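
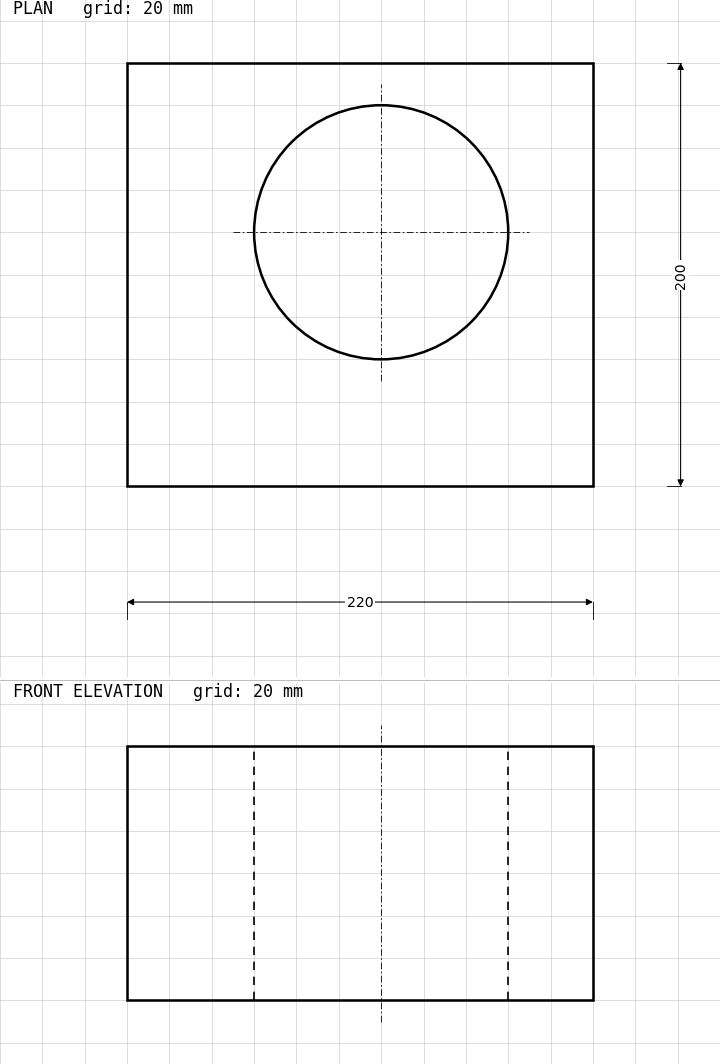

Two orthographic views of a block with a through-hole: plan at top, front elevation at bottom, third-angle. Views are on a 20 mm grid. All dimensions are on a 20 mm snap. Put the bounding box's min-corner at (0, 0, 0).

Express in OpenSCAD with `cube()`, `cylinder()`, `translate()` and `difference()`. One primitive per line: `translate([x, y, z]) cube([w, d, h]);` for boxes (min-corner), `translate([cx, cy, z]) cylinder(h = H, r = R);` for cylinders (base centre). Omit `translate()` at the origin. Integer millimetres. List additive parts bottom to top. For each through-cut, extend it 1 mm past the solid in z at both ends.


difference() {
  cube([220, 200, 120]);
  translate([120, 120, -1]) cylinder(h = 122, r = 60);
}


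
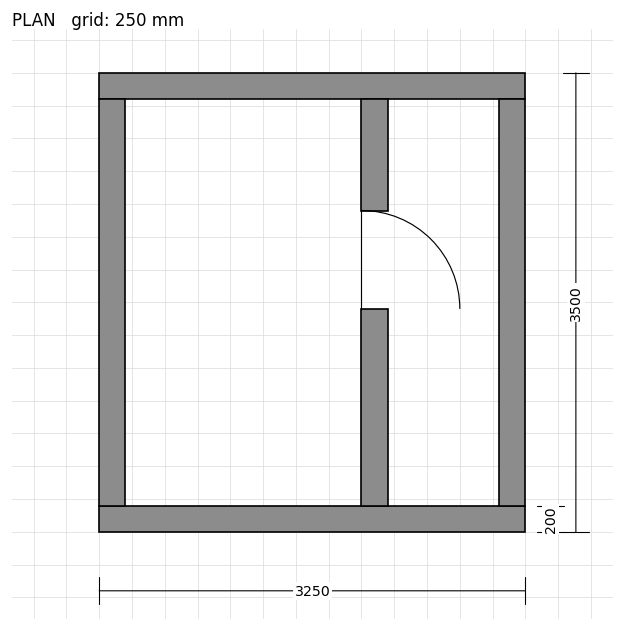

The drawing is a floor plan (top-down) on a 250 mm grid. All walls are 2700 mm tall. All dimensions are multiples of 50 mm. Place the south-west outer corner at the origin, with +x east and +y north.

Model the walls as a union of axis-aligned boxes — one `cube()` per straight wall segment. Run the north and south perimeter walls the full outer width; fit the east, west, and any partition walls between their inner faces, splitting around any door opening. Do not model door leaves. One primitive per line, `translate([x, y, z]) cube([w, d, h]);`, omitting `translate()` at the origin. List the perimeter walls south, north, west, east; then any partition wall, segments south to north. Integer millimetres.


cube([3250, 200, 2700]);
translate([0, 3300, 0]) cube([3250, 200, 2700]);
translate([0, 200, 0]) cube([200, 3100, 2700]);
translate([3050, 200, 0]) cube([200, 3100, 2700]);
translate([2000, 200, 0]) cube([200, 1500, 2700]);
translate([2000, 2450, 0]) cube([200, 850, 2700]);


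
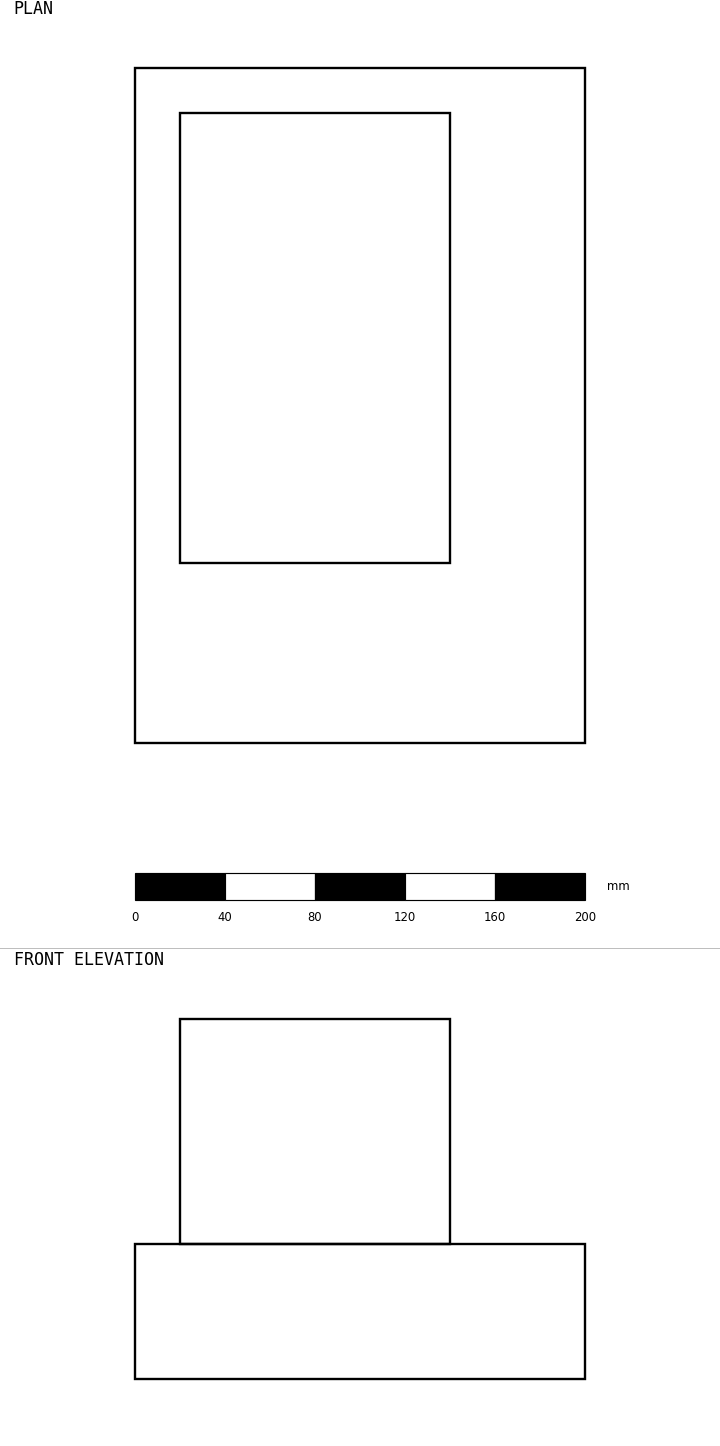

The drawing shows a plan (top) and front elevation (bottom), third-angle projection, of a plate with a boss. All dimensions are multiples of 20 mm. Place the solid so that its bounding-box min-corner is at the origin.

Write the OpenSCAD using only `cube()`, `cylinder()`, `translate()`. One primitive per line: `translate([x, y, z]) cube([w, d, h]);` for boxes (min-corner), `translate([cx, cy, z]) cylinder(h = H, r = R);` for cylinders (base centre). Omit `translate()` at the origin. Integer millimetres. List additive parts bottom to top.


cube([200, 300, 60]);
translate([20, 80, 60]) cube([120, 200, 100]);


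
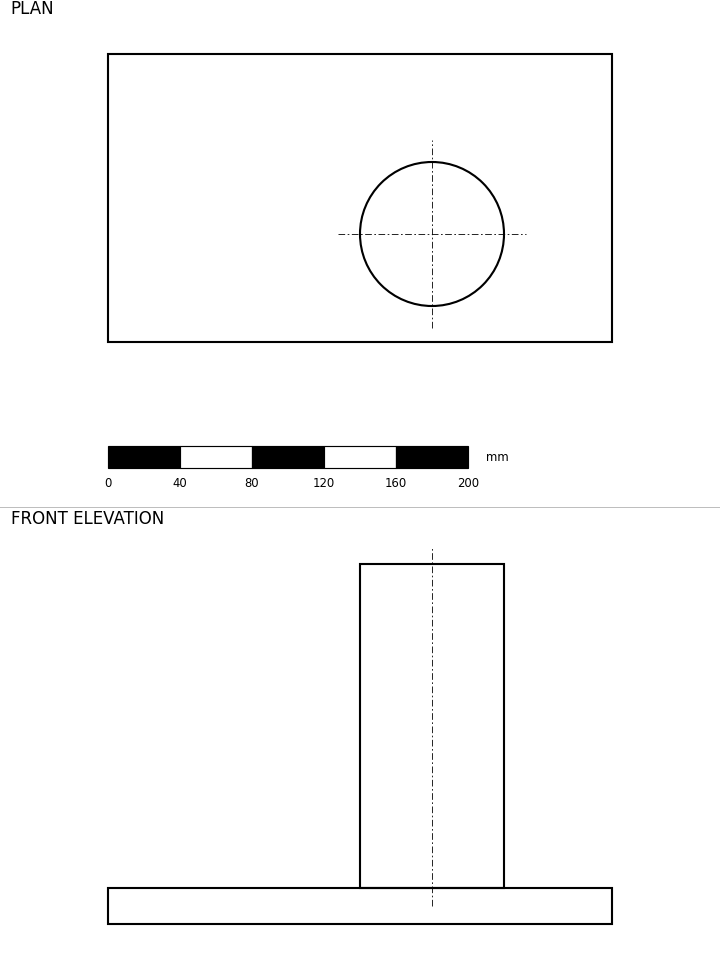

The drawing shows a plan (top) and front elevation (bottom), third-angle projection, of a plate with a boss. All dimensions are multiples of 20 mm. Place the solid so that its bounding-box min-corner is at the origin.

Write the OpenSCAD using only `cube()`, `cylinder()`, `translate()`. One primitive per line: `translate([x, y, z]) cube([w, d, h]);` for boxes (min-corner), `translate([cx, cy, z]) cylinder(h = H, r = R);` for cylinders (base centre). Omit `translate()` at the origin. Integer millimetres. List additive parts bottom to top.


cube([280, 160, 20]);
translate([180, 60, 20]) cylinder(h = 180, r = 40);


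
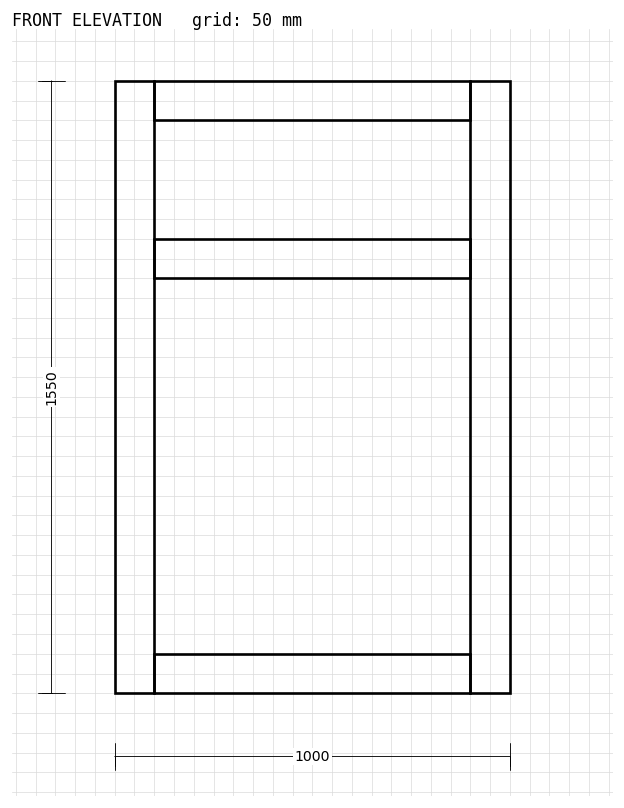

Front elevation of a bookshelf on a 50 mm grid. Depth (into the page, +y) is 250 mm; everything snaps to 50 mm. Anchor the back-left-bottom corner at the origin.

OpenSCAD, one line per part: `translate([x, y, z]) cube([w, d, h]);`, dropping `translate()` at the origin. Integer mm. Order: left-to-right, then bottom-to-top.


cube([100, 250, 1550]);
translate([100, 0, 0]) cube([800, 250, 100]);
translate([100, 0, 1050]) cube([800, 250, 100]);
translate([100, 0, 1450]) cube([800, 250, 100]);
translate([900, 0, 0]) cube([100, 250, 1550]);


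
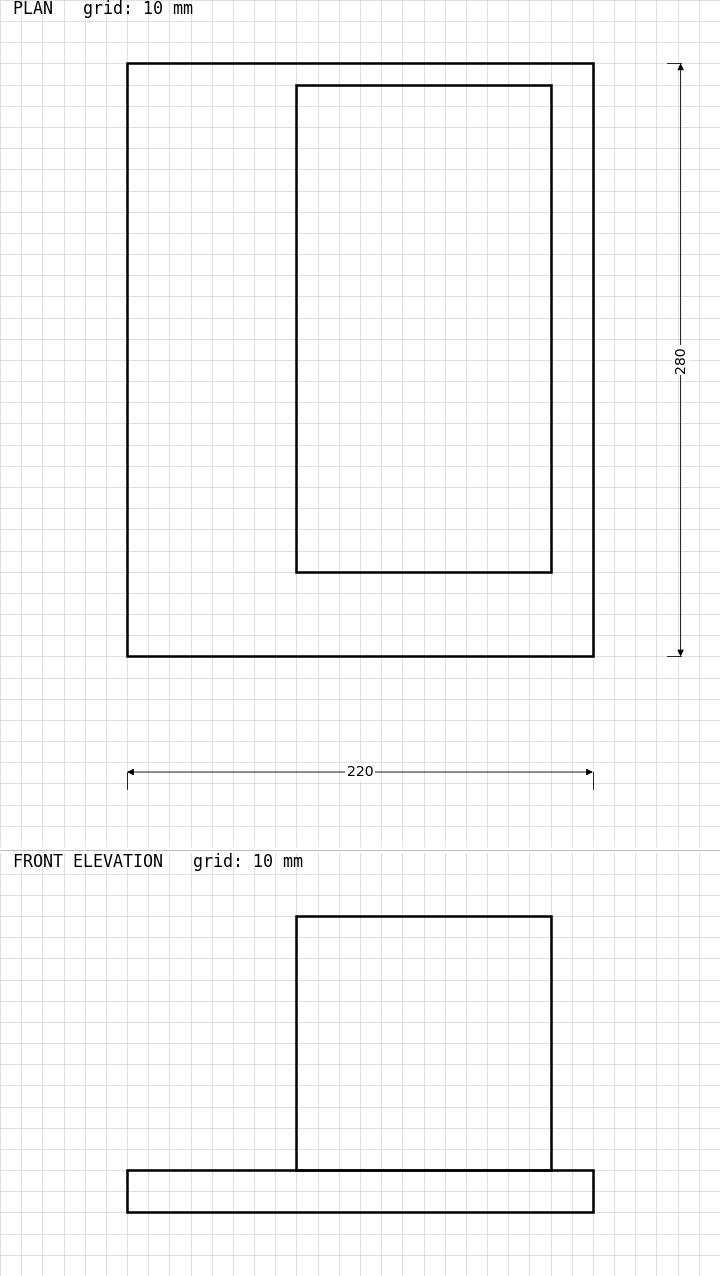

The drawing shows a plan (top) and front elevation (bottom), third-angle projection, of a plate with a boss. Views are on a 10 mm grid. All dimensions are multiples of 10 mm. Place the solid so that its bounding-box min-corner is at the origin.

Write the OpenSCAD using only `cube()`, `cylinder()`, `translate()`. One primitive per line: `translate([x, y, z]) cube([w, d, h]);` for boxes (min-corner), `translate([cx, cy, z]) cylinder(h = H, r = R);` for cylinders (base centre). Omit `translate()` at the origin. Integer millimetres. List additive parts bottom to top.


cube([220, 280, 20]);
translate([80, 40, 20]) cube([120, 230, 120]);


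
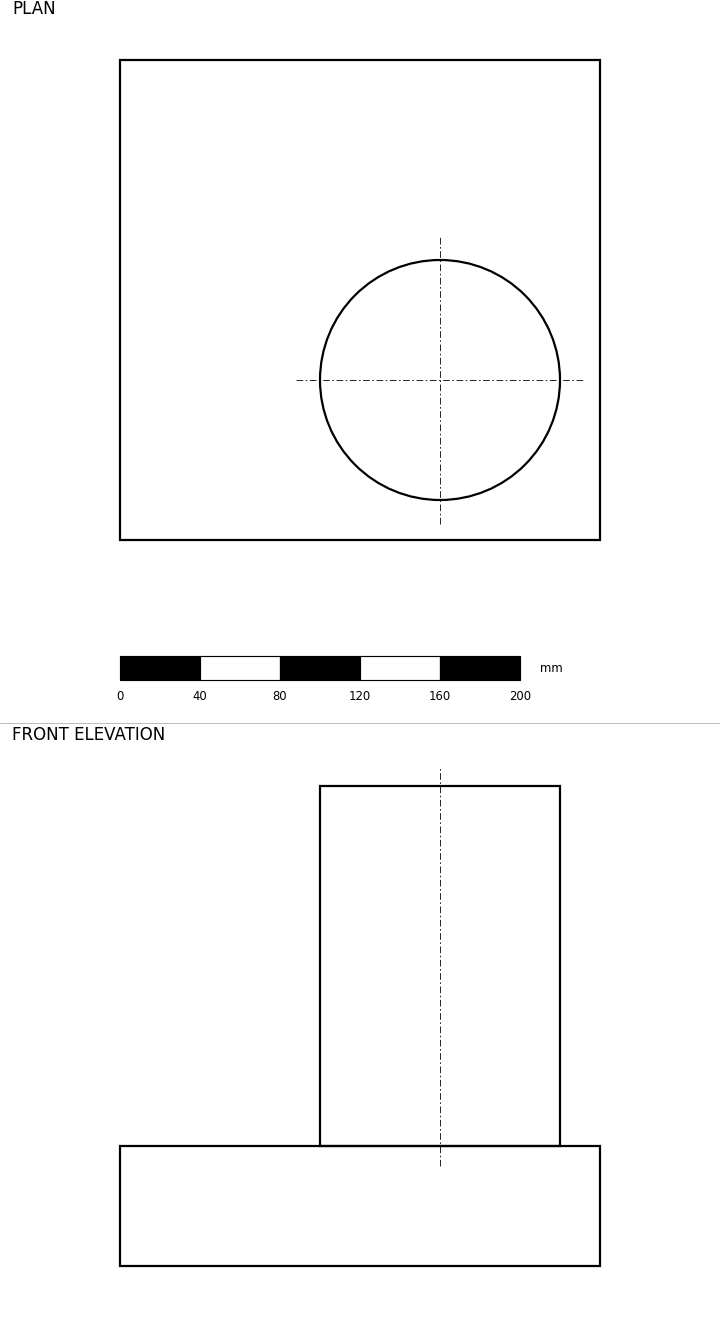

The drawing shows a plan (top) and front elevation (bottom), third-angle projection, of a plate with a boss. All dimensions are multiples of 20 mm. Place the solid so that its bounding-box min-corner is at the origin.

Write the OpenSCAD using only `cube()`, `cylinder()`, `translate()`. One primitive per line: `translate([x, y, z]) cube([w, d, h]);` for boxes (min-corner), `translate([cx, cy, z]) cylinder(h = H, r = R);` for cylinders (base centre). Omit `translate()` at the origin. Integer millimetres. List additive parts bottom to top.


cube([240, 240, 60]);
translate([160, 80, 60]) cylinder(h = 180, r = 60);


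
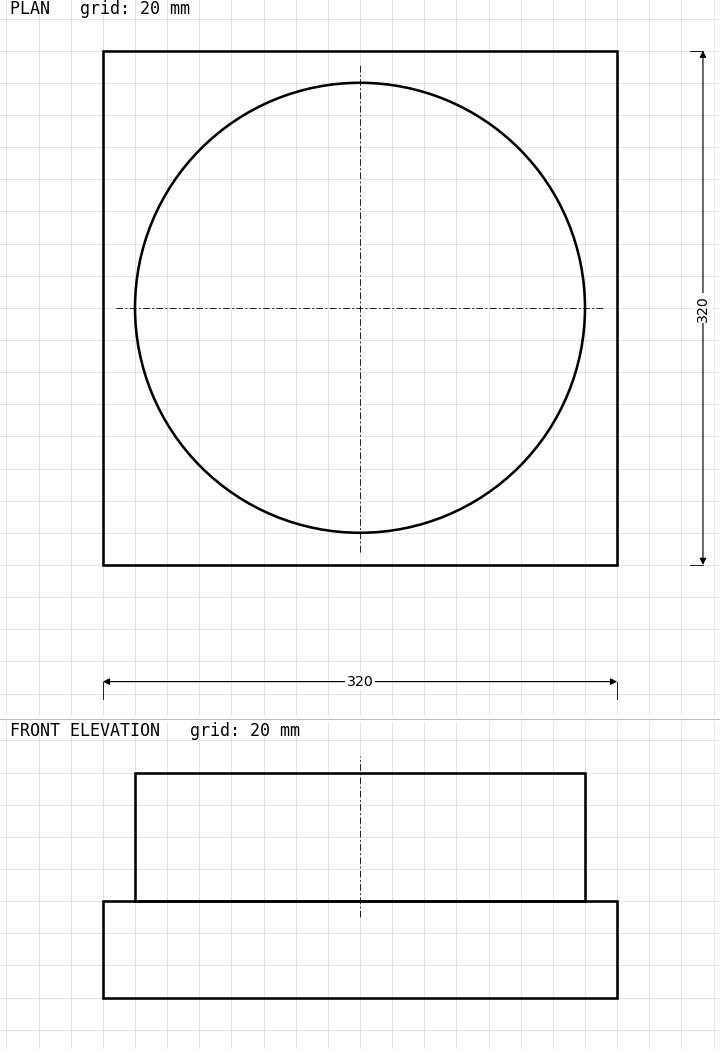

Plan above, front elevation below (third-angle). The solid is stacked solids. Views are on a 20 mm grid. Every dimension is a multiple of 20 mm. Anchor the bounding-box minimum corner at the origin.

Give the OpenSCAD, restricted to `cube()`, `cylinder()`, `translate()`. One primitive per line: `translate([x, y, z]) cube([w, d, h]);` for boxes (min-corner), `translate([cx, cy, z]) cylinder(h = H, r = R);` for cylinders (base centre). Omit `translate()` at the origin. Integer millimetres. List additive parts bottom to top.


cube([320, 320, 60]);
translate([160, 160, 60]) cylinder(h = 80, r = 140);


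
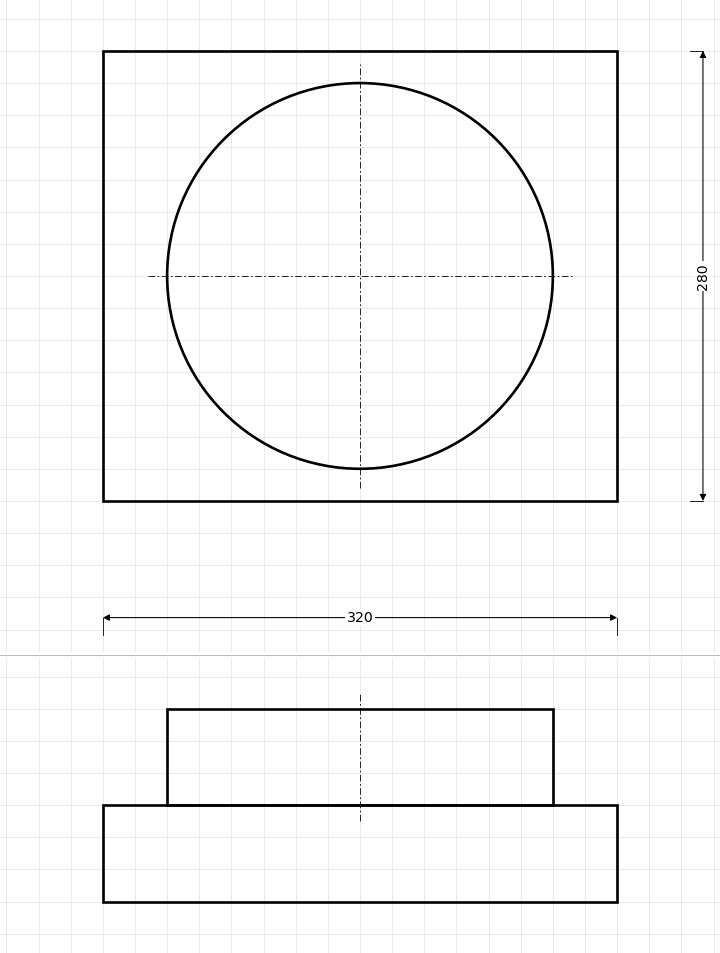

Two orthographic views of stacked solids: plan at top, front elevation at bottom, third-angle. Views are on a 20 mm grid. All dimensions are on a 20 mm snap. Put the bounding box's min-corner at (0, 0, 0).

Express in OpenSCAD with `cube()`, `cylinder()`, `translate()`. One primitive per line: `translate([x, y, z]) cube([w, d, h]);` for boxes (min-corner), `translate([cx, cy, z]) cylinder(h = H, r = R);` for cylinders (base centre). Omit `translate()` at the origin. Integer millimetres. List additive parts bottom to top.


cube([320, 280, 60]);
translate([160, 140, 60]) cylinder(h = 60, r = 120);


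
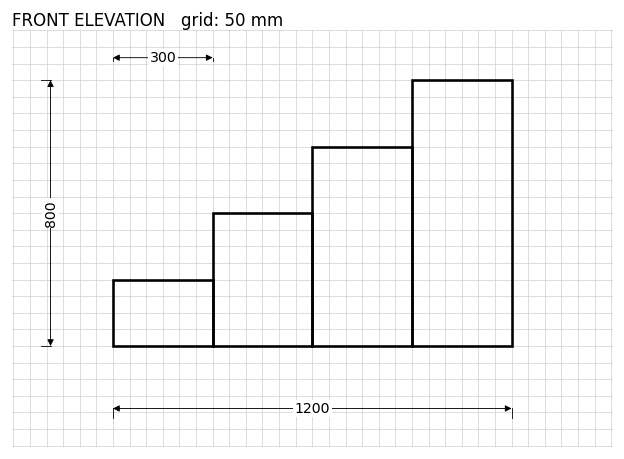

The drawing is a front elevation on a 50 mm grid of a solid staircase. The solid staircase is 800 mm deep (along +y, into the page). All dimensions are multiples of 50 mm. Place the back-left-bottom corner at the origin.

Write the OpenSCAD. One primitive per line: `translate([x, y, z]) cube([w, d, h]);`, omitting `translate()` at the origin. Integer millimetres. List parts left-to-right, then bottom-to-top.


cube([300, 800, 200]);
translate([300, 0, 0]) cube([300, 800, 400]);
translate([600, 0, 0]) cube([300, 800, 600]);
translate([900, 0, 0]) cube([300, 800, 800]);


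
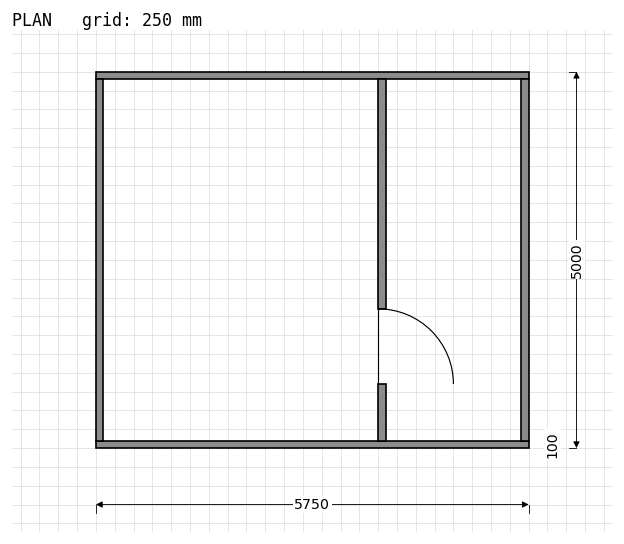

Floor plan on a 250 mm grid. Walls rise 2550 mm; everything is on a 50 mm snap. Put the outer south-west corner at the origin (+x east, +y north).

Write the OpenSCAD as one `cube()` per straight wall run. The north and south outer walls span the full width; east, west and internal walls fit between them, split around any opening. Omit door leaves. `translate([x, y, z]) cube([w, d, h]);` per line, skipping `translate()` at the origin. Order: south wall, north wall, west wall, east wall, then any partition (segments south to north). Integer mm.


cube([5750, 100, 2550]);
translate([0, 4900, 0]) cube([5750, 100, 2550]);
translate([0, 100, 0]) cube([100, 4800, 2550]);
translate([5650, 100, 0]) cube([100, 4800, 2550]);
translate([3750, 100, 0]) cube([100, 750, 2550]);
translate([3750, 1850, 0]) cube([100, 3050, 2550]);


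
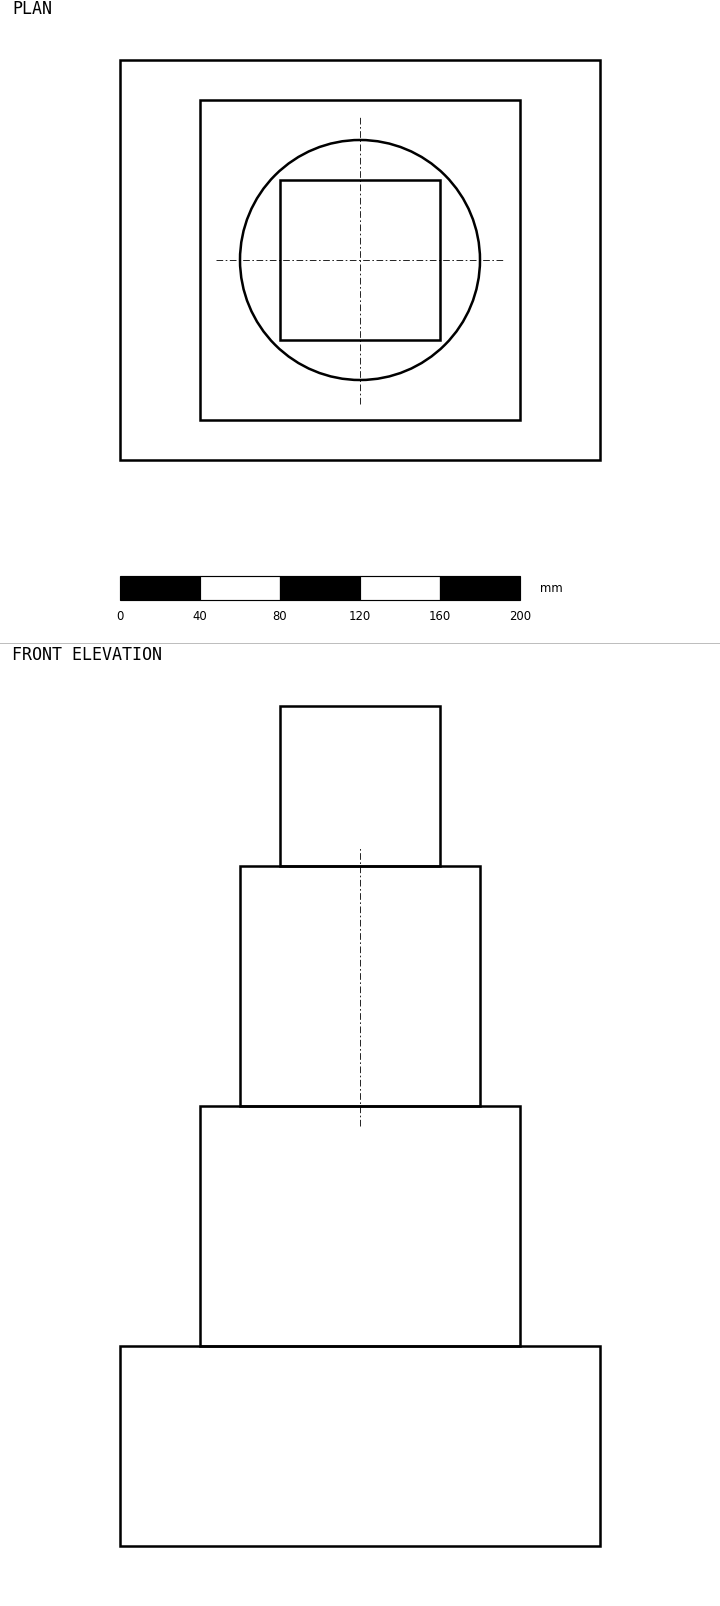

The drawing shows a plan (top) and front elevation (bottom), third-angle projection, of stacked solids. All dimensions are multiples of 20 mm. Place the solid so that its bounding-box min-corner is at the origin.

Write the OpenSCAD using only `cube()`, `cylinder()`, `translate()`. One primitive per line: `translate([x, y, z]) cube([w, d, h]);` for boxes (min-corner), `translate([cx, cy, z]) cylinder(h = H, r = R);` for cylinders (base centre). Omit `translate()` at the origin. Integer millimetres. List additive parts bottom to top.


cube([240, 200, 100]);
translate([40, 20, 100]) cube([160, 160, 120]);
translate([120, 100, 220]) cylinder(h = 120, r = 60);
translate([80, 60, 340]) cube([80, 80, 80]);


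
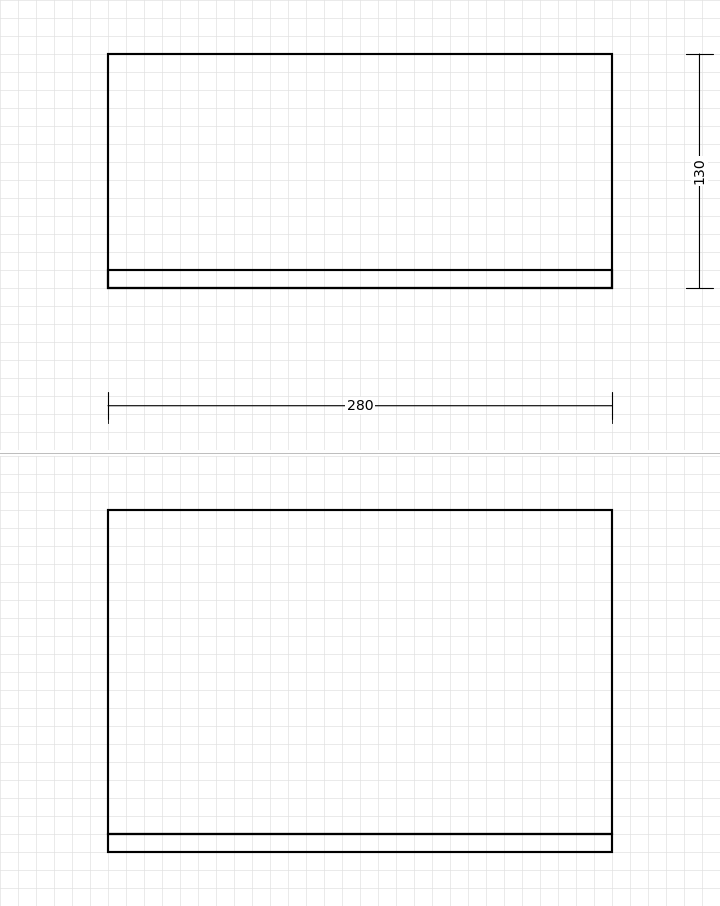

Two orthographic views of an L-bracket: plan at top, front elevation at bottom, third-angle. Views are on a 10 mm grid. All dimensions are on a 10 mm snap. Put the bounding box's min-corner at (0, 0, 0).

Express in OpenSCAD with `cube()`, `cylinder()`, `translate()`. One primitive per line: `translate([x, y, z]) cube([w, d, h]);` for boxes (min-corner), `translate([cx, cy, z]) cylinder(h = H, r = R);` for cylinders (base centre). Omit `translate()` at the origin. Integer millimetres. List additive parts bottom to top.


cube([280, 130, 10]);
translate([0, 0, 10]) cube([280, 10, 180]);


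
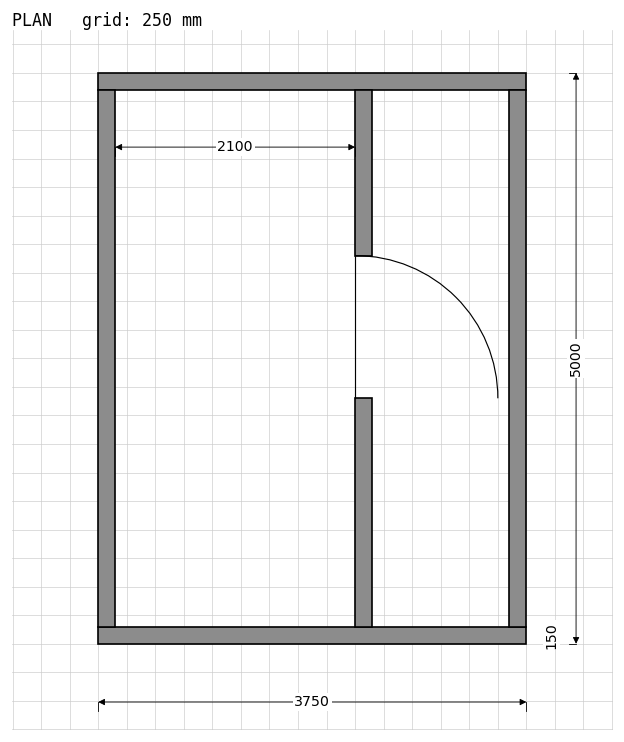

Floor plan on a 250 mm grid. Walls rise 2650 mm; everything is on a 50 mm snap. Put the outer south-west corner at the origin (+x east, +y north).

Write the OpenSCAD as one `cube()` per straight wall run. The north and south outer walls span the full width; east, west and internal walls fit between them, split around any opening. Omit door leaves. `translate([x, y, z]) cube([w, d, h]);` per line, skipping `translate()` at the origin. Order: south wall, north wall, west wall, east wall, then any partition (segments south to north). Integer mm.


cube([3750, 150, 2650]);
translate([0, 4850, 0]) cube([3750, 150, 2650]);
translate([0, 150, 0]) cube([150, 4700, 2650]);
translate([3600, 150, 0]) cube([150, 4700, 2650]);
translate([2250, 150, 0]) cube([150, 2000, 2650]);
translate([2250, 3400, 0]) cube([150, 1450, 2650]);


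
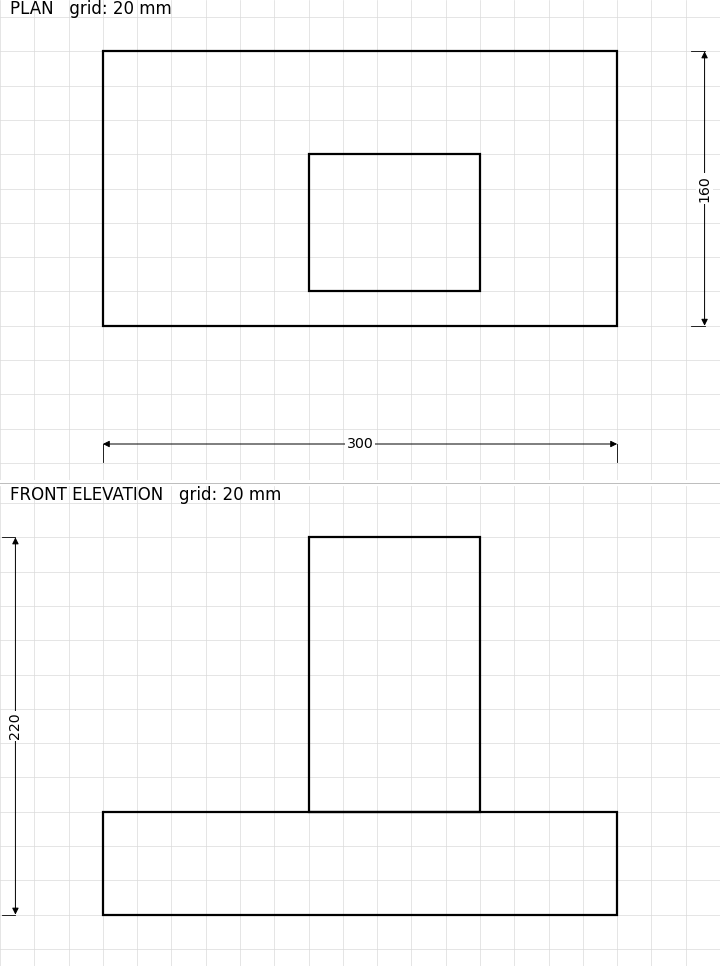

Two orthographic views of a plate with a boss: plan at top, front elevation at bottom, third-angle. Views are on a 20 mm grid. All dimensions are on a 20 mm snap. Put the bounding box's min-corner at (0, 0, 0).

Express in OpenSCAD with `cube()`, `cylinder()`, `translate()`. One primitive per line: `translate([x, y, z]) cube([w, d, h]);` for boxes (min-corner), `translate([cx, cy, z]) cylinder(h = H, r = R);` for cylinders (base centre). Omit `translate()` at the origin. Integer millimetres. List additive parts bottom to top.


cube([300, 160, 60]);
translate([120, 20, 60]) cube([100, 80, 160]);


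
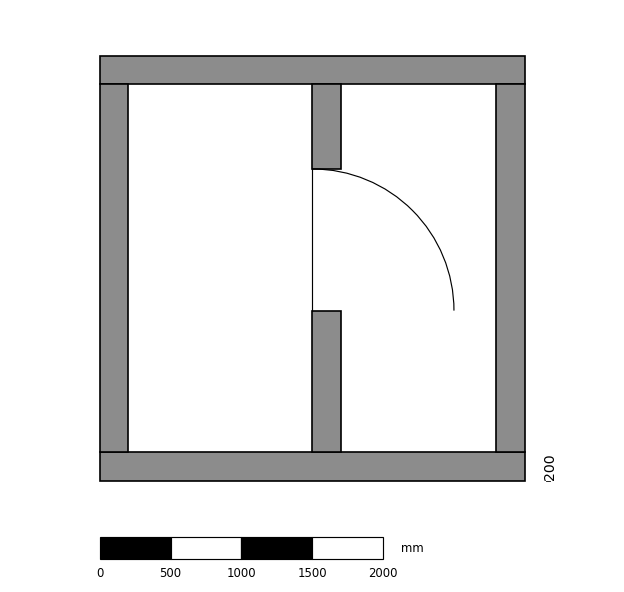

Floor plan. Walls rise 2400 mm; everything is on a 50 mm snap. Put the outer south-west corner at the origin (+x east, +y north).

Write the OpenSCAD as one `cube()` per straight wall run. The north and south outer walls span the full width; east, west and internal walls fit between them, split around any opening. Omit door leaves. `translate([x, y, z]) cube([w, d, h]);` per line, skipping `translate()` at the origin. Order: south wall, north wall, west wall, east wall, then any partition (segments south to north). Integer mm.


cube([3000, 200, 2400]);
translate([0, 2800, 0]) cube([3000, 200, 2400]);
translate([0, 200, 0]) cube([200, 2600, 2400]);
translate([2800, 200, 0]) cube([200, 2600, 2400]);
translate([1500, 200, 0]) cube([200, 1000, 2400]);
translate([1500, 2200, 0]) cube([200, 600, 2400]);


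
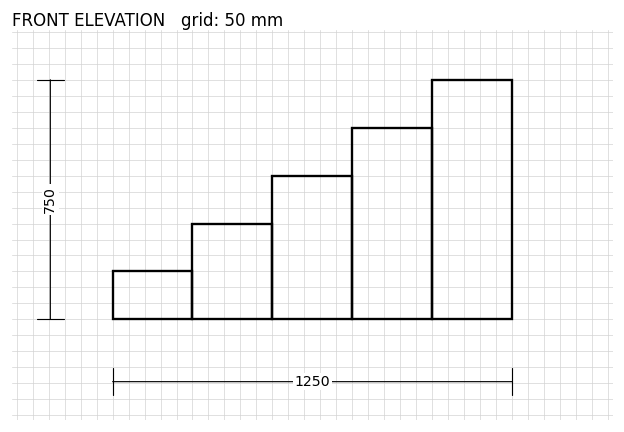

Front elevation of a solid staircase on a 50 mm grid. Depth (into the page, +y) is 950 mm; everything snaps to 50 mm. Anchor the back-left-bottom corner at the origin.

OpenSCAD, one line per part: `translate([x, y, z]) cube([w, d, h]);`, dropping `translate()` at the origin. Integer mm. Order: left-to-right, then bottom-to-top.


cube([250, 950, 150]);
translate([250, 0, 0]) cube([250, 950, 300]);
translate([500, 0, 0]) cube([250, 950, 450]);
translate([750, 0, 0]) cube([250, 950, 600]);
translate([1000, 0, 0]) cube([250, 950, 750]);


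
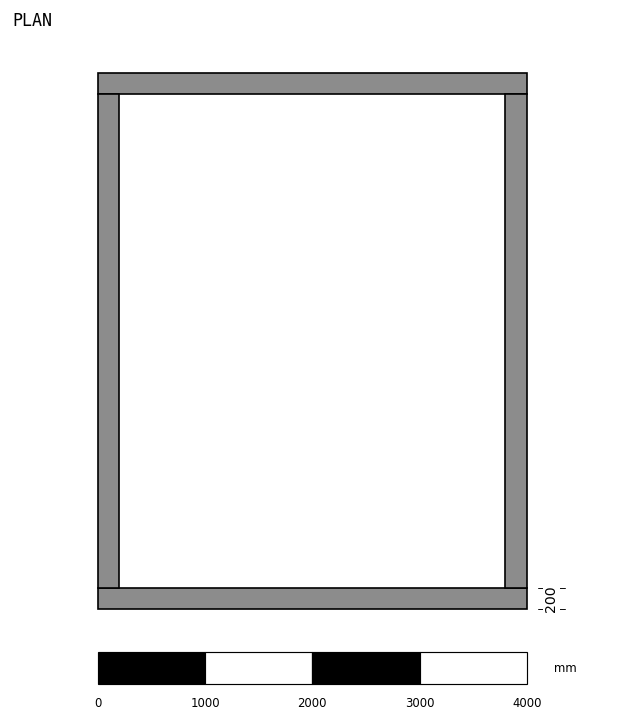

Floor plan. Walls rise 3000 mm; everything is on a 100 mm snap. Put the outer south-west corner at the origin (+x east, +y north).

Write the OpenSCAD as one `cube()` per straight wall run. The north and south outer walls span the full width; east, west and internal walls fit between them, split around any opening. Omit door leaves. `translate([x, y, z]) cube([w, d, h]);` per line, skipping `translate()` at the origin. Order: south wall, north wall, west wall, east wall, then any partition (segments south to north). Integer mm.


cube([4000, 200, 3000]);
translate([0, 4800, 0]) cube([4000, 200, 3000]);
translate([0, 200, 0]) cube([200, 4600, 3000]);
translate([3800, 200, 0]) cube([200, 4600, 3000]);


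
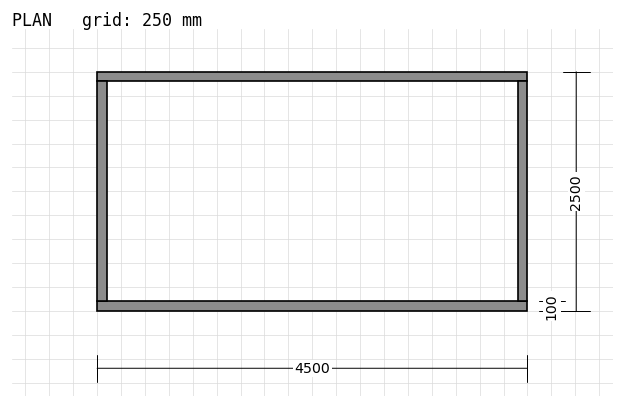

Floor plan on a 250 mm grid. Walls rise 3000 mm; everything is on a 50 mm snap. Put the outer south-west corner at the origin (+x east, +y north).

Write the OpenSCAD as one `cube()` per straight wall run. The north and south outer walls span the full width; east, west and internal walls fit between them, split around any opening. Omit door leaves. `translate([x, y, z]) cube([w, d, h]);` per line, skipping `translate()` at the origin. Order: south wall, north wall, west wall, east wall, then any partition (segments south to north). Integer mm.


cube([4500, 100, 3000]);
translate([0, 2400, 0]) cube([4500, 100, 3000]);
translate([0, 100, 0]) cube([100, 2300, 3000]);
translate([4400, 100, 0]) cube([100, 2300, 3000]);


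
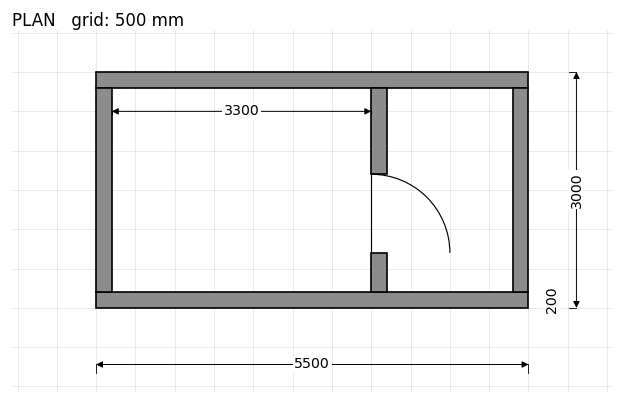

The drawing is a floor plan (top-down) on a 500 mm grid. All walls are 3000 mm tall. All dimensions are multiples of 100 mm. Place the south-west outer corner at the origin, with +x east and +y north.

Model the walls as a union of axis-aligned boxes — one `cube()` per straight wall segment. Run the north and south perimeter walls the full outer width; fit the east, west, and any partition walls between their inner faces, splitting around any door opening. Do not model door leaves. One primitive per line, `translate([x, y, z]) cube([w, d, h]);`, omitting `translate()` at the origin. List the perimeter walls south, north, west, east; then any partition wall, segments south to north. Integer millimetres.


cube([5500, 200, 3000]);
translate([0, 2800, 0]) cube([5500, 200, 3000]);
translate([0, 200, 0]) cube([200, 2600, 3000]);
translate([5300, 200, 0]) cube([200, 2600, 3000]);
translate([3500, 200, 0]) cube([200, 500, 3000]);
translate([3500, 1700, 0]) cube([200, 1100, 3000]);


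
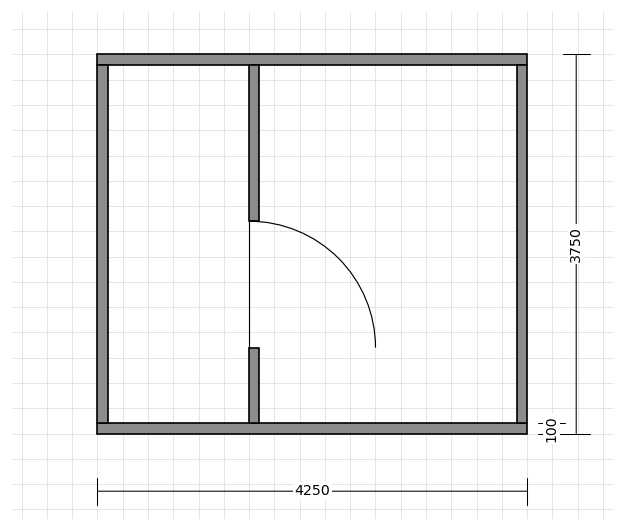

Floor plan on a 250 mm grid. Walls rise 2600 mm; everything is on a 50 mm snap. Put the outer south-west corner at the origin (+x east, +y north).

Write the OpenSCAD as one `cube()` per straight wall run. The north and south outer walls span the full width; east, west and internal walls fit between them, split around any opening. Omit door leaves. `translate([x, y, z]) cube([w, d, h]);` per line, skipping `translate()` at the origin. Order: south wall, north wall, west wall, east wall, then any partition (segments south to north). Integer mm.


cube([4250, 100, 2600]);
translate([0, 3650, 0]) cube([4250, 100, 2600]);
translate([0, 100, 0]) cube([100, 3550, 2600]);
translate([4150, 100, 0]) cube([100, 3550, 2600]);
translate([1500, 100, 0]) cube([100, 750, 2600]);
translate([1500, 2100, 0]) cube([100, 1550, 2600]);


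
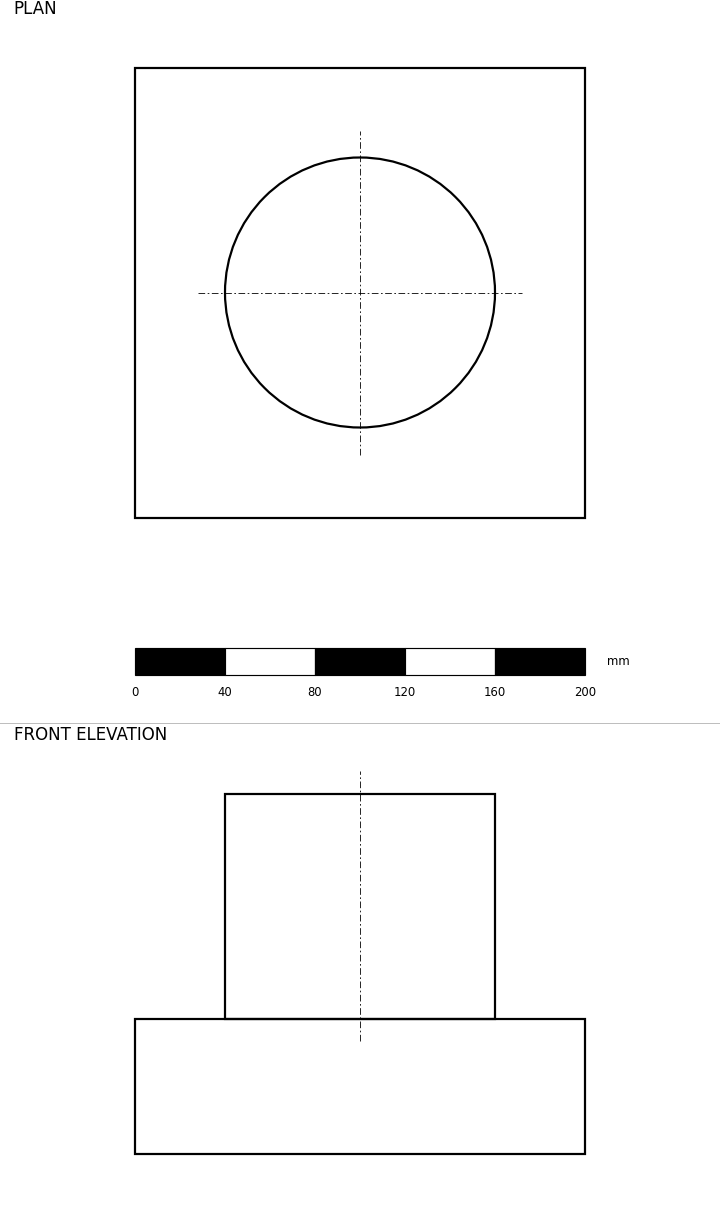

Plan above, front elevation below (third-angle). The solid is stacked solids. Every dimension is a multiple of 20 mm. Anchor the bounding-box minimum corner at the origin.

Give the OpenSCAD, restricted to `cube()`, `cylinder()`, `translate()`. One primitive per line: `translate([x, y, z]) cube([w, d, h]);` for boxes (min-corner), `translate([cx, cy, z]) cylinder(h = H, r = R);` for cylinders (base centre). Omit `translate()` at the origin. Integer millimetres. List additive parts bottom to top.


cube([200, 200, 60]);
translate([100, 100, 60]) cylinder(h = 100, r = 60);


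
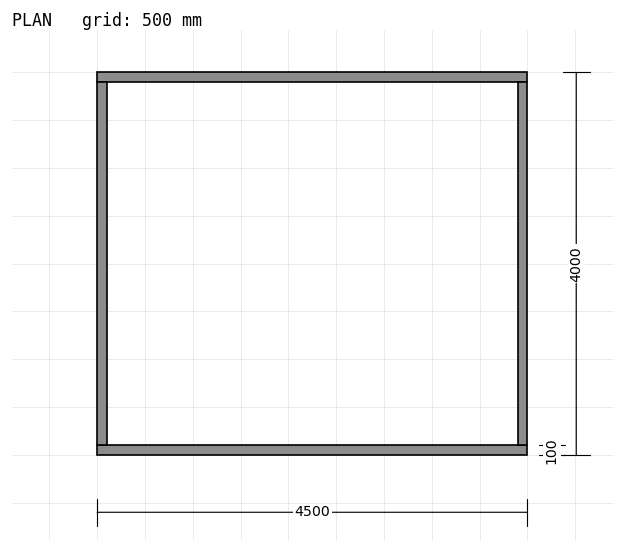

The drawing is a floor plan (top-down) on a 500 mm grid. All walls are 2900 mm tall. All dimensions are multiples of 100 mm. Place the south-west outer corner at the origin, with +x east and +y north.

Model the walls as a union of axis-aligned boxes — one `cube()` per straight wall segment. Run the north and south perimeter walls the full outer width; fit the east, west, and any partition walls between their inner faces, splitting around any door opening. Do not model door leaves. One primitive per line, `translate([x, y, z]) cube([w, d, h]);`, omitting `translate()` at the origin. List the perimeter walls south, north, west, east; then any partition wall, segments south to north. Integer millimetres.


cube([4500, 100, 2900]);
translate([0, 3900, 0]) cube([4500, 100, 2900]);
translate([0, 100, 0]) cube([100, 3800, 2900]);
translate([4400, 100, 0]) cube([100, 3800, 2900]);


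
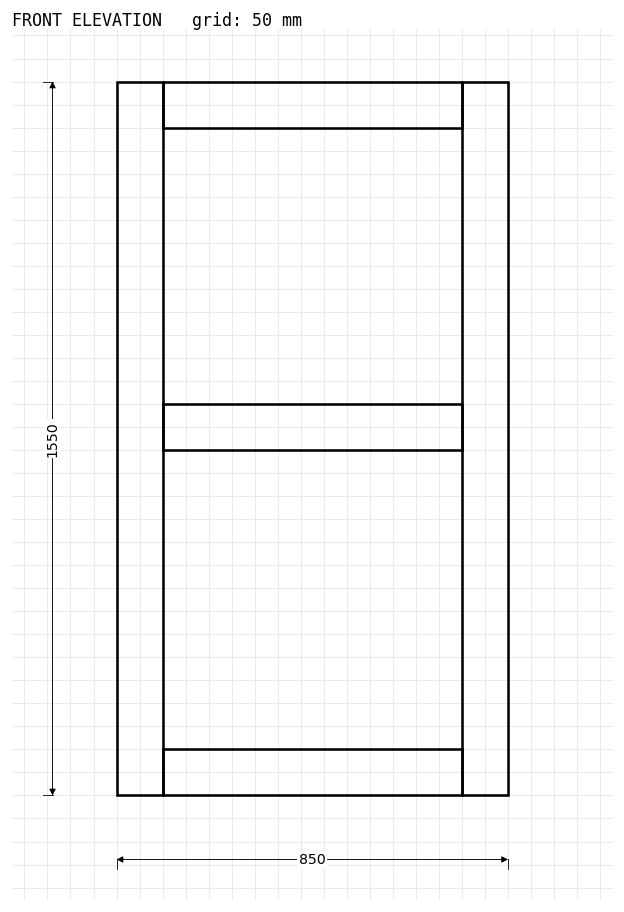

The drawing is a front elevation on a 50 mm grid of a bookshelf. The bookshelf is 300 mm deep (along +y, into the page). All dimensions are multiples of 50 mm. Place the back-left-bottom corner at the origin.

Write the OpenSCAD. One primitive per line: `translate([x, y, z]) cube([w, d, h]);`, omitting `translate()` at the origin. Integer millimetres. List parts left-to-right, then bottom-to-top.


cube([100, 300, 1550]);
translate([100, 0, 0]) cube([650, 300, 100]);
translate([100, 0, 750]) cube([650, 300, 100]);
translate([100, 0, 1450]) cube([650, 300, 100]);
translate([750, 0, 0]) cube([100, 300, 1550]);


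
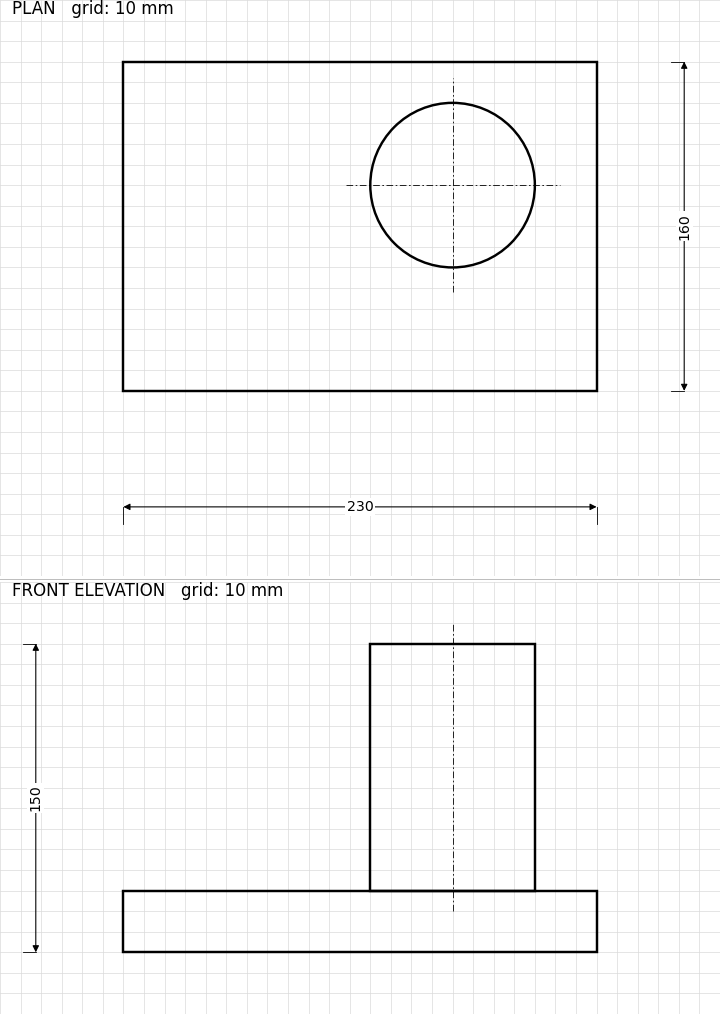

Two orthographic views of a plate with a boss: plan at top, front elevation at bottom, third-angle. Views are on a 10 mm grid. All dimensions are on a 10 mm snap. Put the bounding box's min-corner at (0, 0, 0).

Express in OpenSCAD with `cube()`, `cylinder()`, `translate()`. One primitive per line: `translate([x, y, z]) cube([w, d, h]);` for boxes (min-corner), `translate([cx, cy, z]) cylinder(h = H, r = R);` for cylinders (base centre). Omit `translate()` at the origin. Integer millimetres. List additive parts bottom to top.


cube([230, 160, 30]);
translate([160, 100, 30]) cylinder(h = 120, r = 40);


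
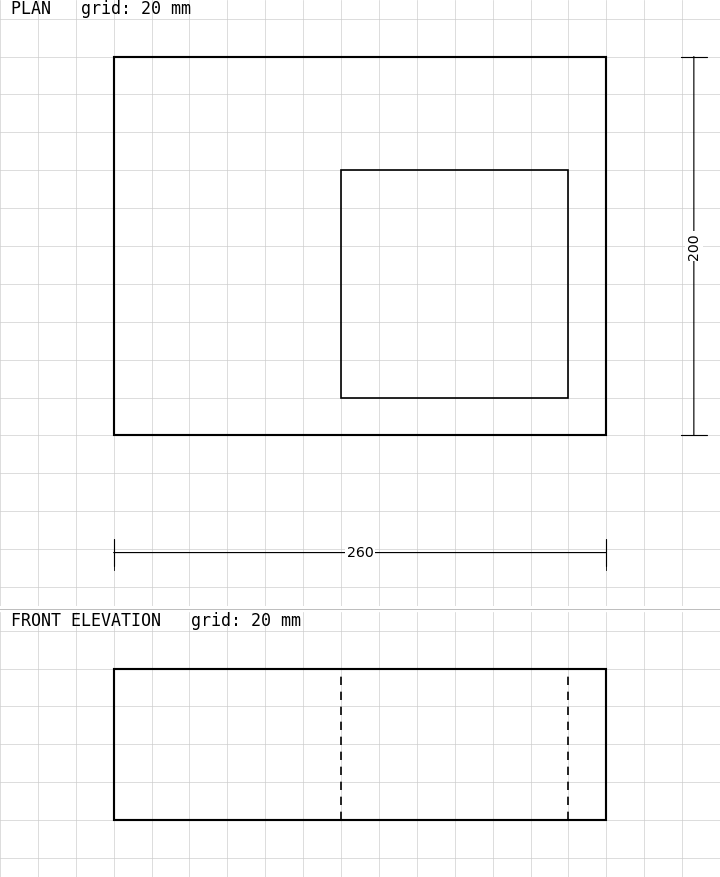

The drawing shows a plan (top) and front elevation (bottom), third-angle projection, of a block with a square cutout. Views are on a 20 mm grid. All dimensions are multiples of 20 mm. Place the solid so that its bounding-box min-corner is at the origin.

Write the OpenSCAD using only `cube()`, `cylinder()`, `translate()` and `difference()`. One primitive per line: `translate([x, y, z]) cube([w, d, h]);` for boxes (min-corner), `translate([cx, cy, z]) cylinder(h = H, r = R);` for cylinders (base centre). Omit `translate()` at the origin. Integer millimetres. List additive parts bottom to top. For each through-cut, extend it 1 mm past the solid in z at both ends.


difference() {
  cube([260, 200, 80]);
  translate([120, 20, -1]) cube([120, 120, 82]);
}


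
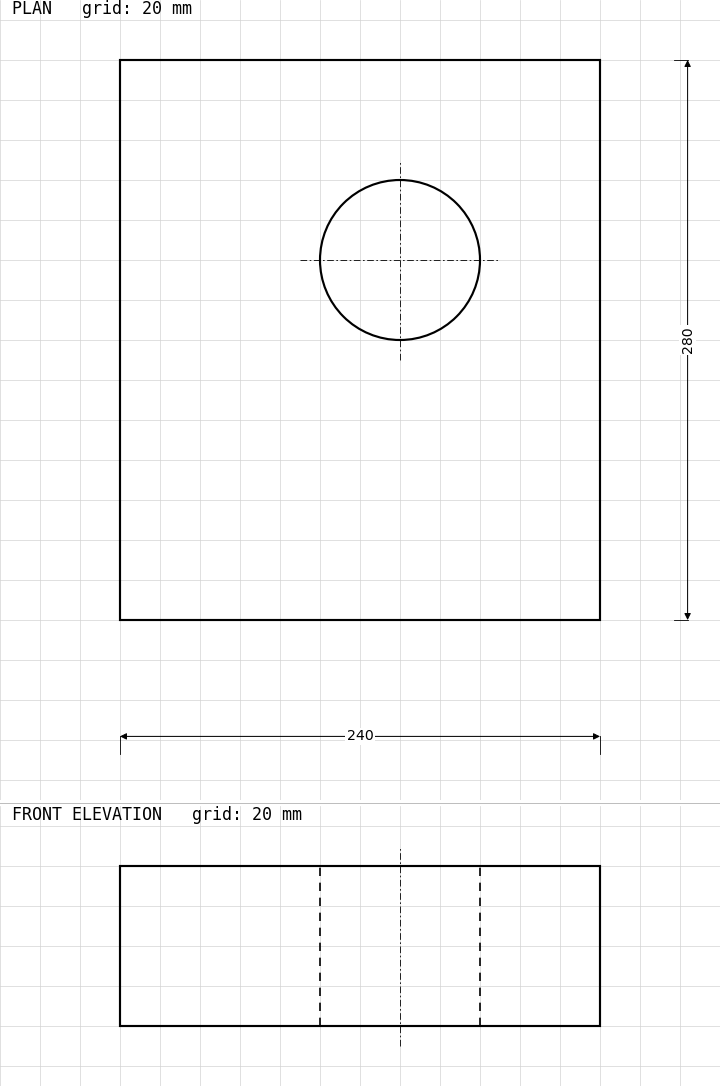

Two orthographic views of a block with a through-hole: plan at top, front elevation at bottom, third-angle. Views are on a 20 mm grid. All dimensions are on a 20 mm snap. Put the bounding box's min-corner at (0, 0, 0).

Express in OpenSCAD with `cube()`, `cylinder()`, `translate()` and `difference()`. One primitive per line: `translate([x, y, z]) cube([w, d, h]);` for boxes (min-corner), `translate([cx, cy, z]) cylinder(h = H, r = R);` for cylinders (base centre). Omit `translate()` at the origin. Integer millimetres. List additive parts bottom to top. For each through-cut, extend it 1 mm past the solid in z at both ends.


difference() {
  cube([240, 280, 80]);
  translate([140, 180, -1]) cylinder(h = 82, r = 40);
}


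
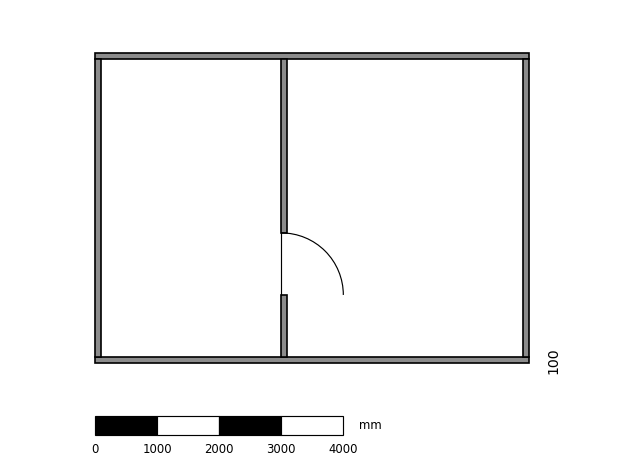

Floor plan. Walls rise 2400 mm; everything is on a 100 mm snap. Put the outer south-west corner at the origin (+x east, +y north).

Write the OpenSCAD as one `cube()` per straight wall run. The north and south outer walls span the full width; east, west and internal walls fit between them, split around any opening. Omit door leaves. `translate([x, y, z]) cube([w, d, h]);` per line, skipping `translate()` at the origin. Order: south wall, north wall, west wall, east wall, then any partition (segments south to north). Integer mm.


cube([7000, 100, 2400]);
translate([0, 4900, 0]) cube([7000, 100, 2400]);
translate([0, 100, 0]) cube([100, 4800, 2400]);
translate([6900, 100, 0]) cube([100, 4800, 2400]);
translate([3000, 100, 0]) cube([100, 1000, 2400]);
translate([3000, 2100, 0]) cube([100, 2800, 2400]);


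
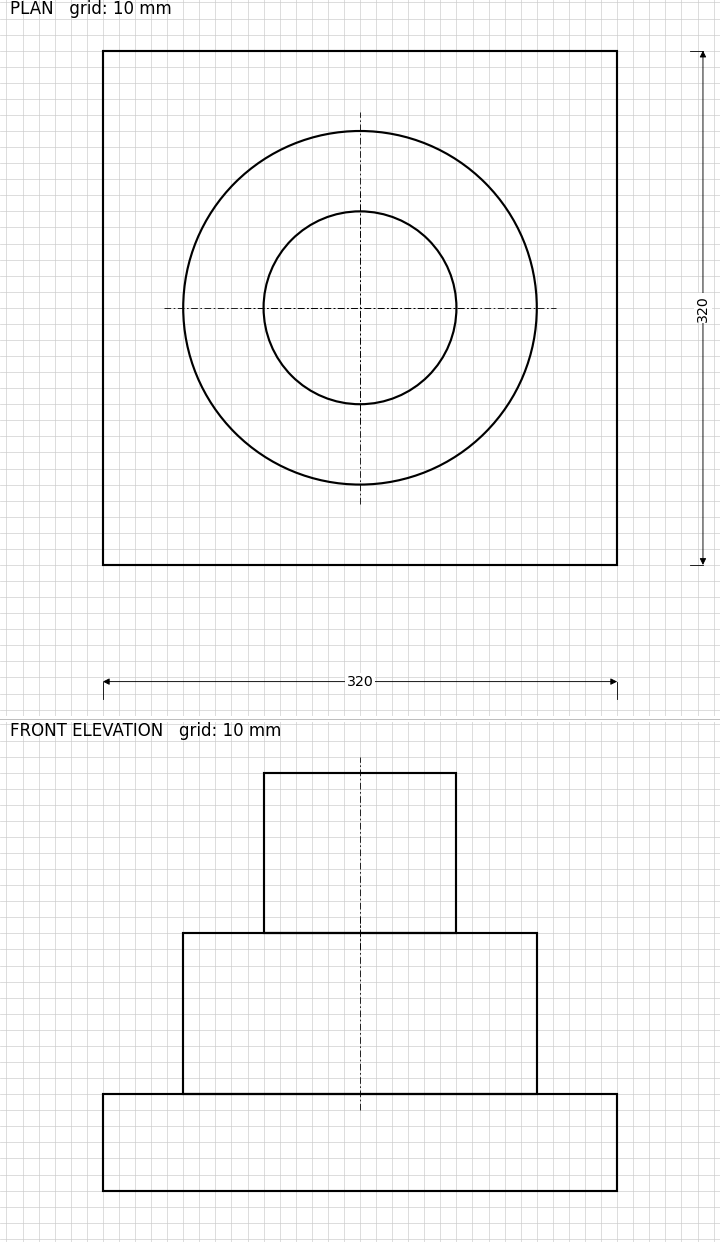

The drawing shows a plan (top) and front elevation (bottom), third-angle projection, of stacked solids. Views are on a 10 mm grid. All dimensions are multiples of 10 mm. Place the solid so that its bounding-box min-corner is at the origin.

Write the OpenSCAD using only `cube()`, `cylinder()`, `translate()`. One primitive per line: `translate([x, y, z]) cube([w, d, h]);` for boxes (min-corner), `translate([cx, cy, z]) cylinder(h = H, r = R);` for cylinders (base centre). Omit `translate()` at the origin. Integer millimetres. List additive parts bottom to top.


cube([320, 320, 60]);
translate([160, 160, 60]) cylinder(h = 100, r = 110);
translate([160, 160, 160]) cylinder(h = 100, r = 60);


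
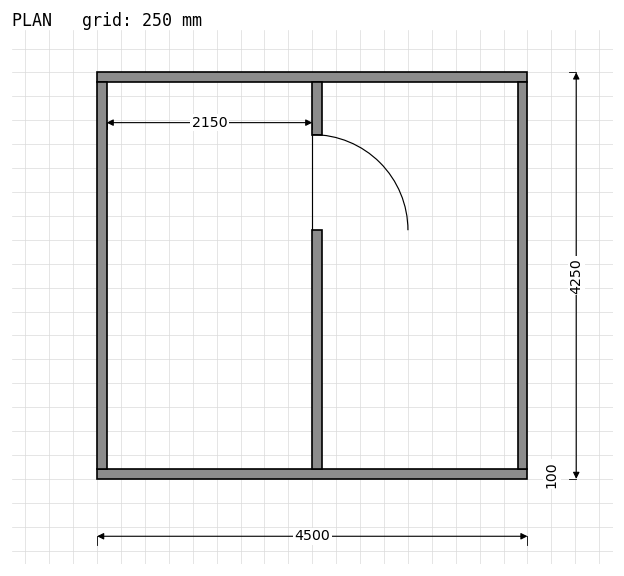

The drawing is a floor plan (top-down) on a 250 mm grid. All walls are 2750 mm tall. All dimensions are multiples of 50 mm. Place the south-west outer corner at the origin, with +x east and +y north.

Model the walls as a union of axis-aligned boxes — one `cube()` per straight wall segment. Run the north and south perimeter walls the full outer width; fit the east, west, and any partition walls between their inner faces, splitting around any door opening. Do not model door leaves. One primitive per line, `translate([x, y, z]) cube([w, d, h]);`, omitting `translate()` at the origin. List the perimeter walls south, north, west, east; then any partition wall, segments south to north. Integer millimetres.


cube([4500, 100, 2750]);
translate([0, 4150, 0]) cube([4500, 100, 2750]);
translate([0, 100, 0]) cube([100, 4050, 2750]);
translate([4400, 100, 0]) cube([100, 4050, 2750]);
translate([2250, 100, 0]) cube([100, 2500, 2750]);
translate([2250, 3600, 0]) cube([100, 550, 2750]);


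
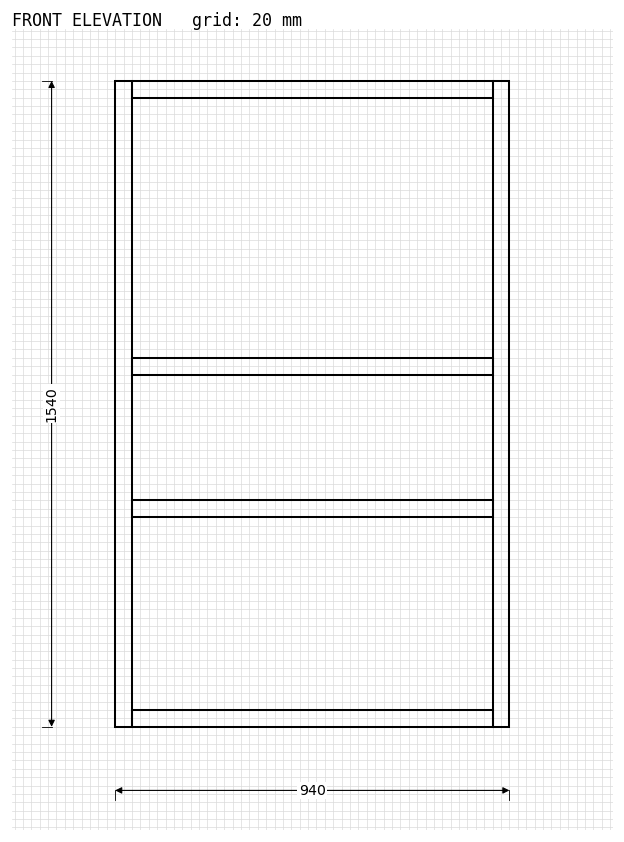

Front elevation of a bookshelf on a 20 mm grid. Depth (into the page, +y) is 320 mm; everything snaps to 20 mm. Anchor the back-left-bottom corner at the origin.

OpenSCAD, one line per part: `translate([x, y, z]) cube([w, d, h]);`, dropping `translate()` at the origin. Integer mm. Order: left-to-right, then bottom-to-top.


cube([40, 320, 1540]);
translate([40, 0, 0]) cube([860, 320, 40]);
translate([40, 0, 500]) cube([860, 320, 40]);
translate([40, 0, 840]) cube([860, 320, 40]);
translate([40, 0, 1500]) cube([860, 320, 40]);
translate([900, 0, 0]) cube([40, 320, 1540]);


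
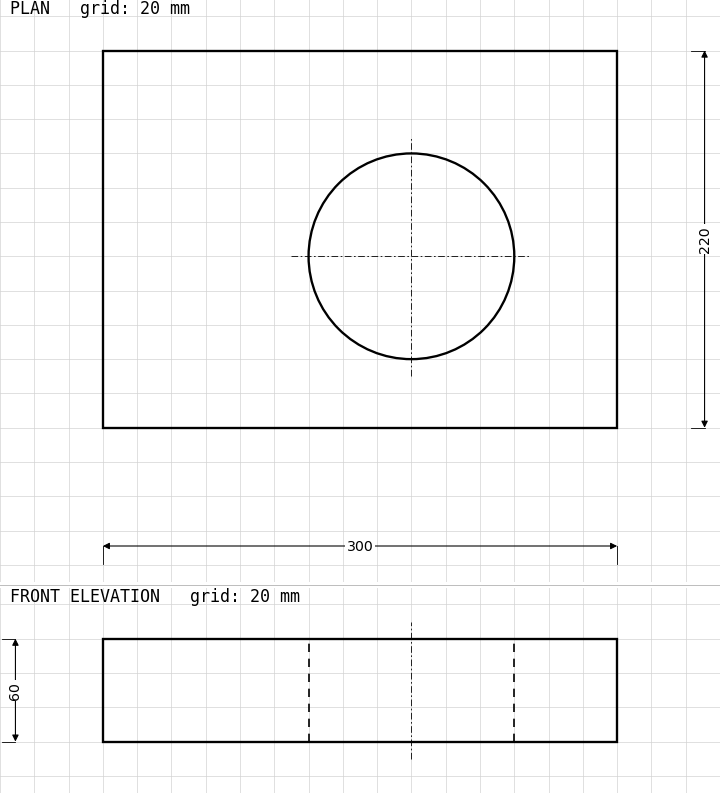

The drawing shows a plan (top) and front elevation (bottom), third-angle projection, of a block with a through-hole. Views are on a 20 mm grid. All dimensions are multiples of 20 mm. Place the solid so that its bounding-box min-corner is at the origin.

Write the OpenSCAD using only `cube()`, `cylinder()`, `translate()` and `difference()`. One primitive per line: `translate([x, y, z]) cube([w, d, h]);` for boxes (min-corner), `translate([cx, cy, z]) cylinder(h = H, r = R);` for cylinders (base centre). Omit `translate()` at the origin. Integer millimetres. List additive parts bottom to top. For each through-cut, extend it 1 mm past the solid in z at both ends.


difference() {
  cube([300, 220, 60]);
  translate([180, 100, -1]) cylinder(h = 62, r = 60);
}


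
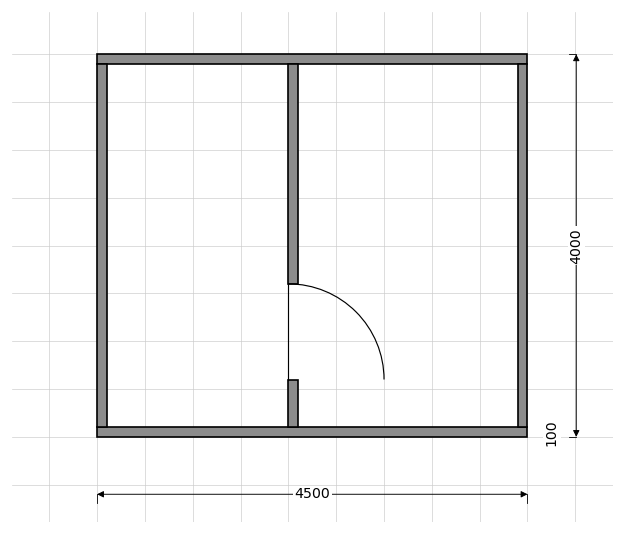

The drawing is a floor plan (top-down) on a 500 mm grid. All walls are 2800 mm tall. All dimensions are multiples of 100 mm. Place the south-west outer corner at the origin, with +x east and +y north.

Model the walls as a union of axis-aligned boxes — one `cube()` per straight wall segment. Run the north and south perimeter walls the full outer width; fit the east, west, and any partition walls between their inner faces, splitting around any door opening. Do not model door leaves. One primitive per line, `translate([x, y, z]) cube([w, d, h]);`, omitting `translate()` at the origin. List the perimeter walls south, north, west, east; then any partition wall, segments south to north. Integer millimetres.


cube([4500, 100, 2800]);
translate([0, 3900, 0]) cube([4500, 100, 2800]);
translate([0, 100, 0]) cube([100, 3800, 2800]);
translate([4400, 100, 0]) cube([100, 3800, 2800]);
translate([2000, 100, 0]) cube([100, 500, 2800]);
translate([2000, 1600, 0]) cube([100, 2300, 2800]);


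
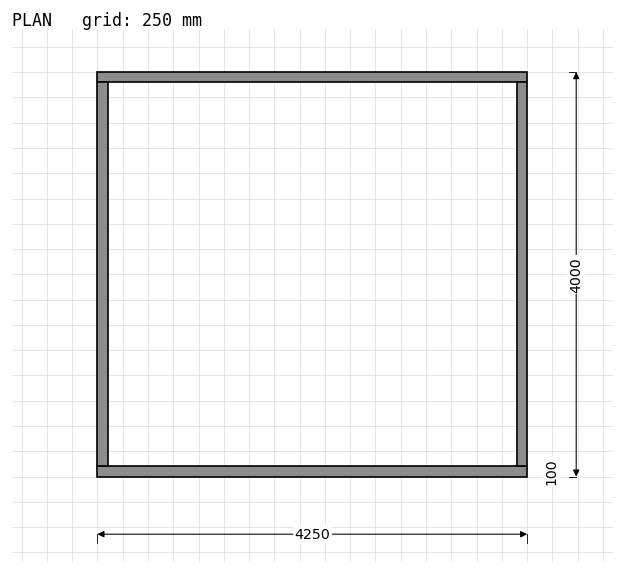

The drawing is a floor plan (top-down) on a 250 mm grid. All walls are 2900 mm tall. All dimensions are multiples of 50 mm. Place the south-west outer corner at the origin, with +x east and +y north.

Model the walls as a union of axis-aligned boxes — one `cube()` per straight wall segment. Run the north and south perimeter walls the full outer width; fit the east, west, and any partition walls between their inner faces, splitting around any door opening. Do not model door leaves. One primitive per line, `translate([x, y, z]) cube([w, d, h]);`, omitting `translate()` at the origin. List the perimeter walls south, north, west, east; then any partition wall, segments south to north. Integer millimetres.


cube([4250, 100, 2900]);
translate([0, 3900, 0]) cube([4250, 100, 2900]);
translate([0, 100, 0]) cube([100, 3800, 2900]);
translate([4150, 100, 0]) cube([100, 3800, 2900]);


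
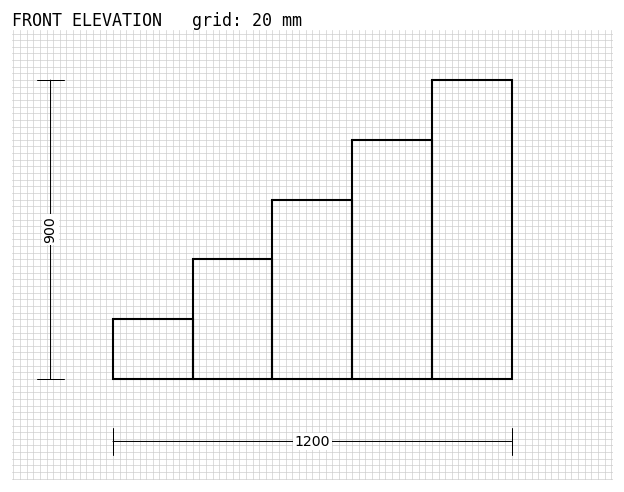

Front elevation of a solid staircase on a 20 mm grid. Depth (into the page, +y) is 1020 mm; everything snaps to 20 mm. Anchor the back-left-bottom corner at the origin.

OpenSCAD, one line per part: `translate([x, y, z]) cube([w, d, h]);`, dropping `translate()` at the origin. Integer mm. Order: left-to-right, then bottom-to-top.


cube([240, 1020, 180]);
translate([240, 0, 0]) cube([240, 1020, 360]);
translate([480, 0, 0]) cube([240, 1020, 540]);
translate([720, 0, 0]) cube([240, 1020, 720]);
translate([960, 0, 0]) cube([240, 1020, 900]);


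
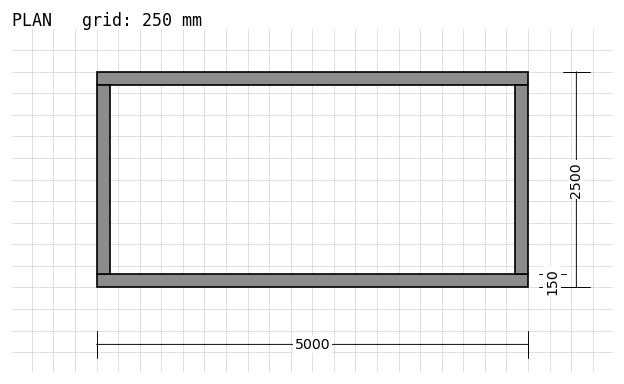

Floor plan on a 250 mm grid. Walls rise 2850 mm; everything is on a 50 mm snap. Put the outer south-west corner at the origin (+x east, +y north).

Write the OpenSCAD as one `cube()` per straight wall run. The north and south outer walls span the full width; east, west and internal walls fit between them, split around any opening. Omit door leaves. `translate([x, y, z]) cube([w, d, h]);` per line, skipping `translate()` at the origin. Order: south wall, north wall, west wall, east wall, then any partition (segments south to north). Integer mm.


cube([5000, 150, 2850]);
translate([0, 2350, 0]) cube([5000, 150, 2850]);
translate([0, 150, 0]) cube([150, 2200, 2850]);
translate([4850, 150, 0]) cube([150, 2200, 2850]);


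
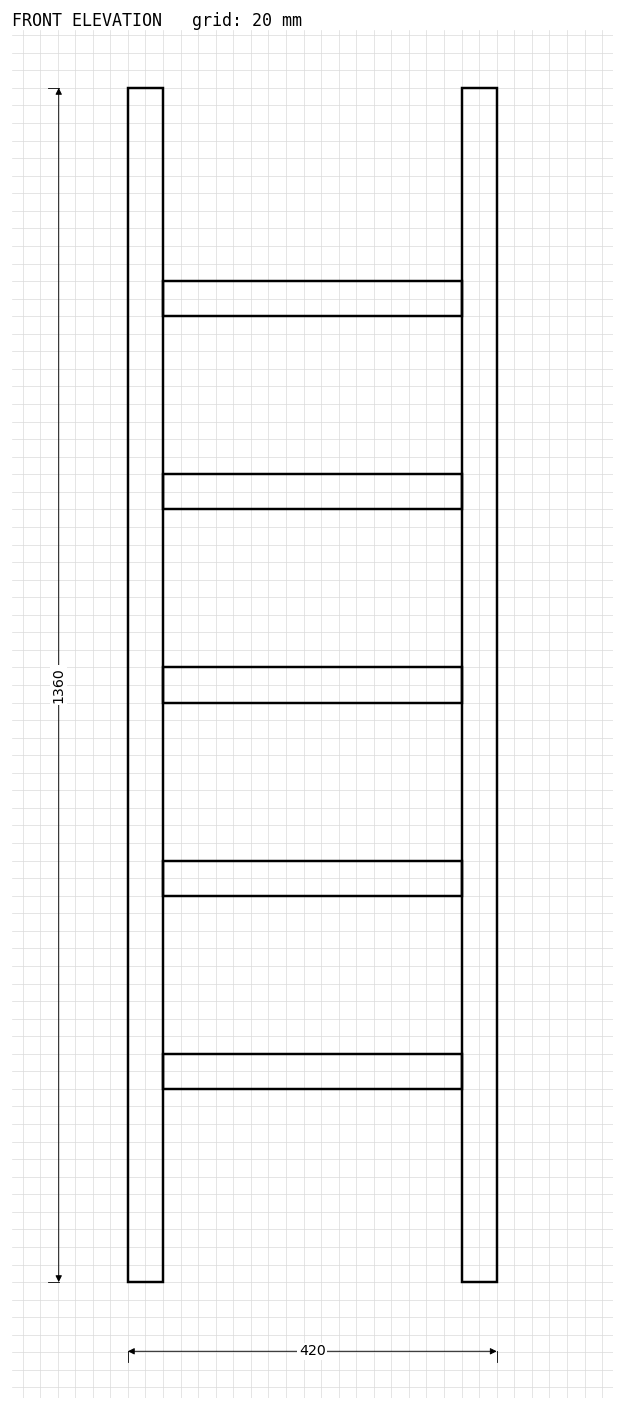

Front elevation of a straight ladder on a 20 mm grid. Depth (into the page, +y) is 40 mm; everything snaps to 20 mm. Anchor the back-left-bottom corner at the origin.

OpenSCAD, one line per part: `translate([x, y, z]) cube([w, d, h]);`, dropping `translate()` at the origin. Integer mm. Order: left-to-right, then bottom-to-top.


cube([40, 40, 1360]);
translate([40, 0, 220]) cube([340, 40, 40]);
translate([40, 0, 440]) cube([340, 40, 40]);
translate([40, 0, 660]) cube([340, 40, 40]);
translate([40, 0, 880]) cube([340, 40, 40]);
translate([40, 0, 1100]) cube([340, 40, 40]);
translate([380, 0, 0]) cube([40, 40, 1360]);


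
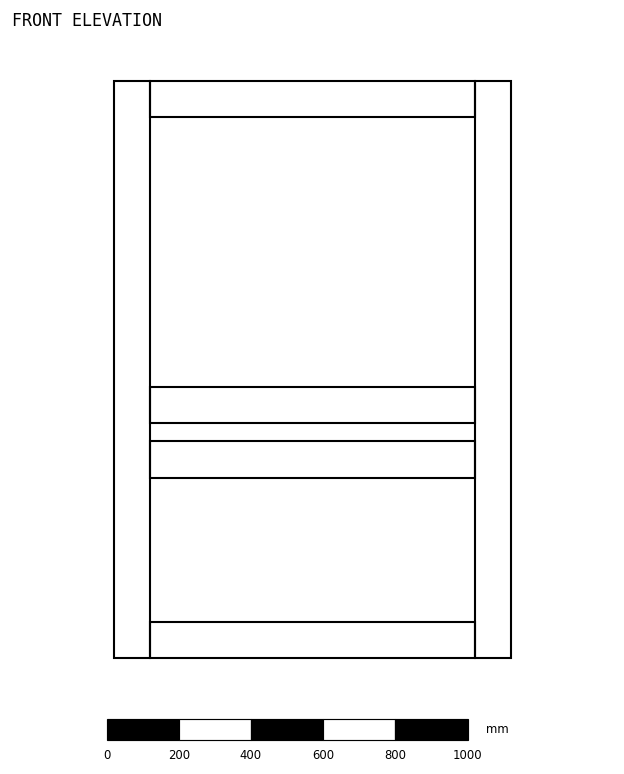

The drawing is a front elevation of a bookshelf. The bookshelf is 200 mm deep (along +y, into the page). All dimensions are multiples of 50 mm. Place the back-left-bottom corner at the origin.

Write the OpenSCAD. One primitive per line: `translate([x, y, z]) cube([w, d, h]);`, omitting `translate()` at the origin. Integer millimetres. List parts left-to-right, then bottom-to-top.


cube([100, 200, 1600]);
translate([100, 0, 0]) cube([900, 200, 100]);
translate([100, 0, 500]) cube([900, 200, 100]);
translate([100, 0, 650]) cube([900, 200, 100]);
translate([100, 0, 1500]) cube([900, 200, 100]);
translate([1000, 0, 0]) cube([100, 200, 1600]);
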